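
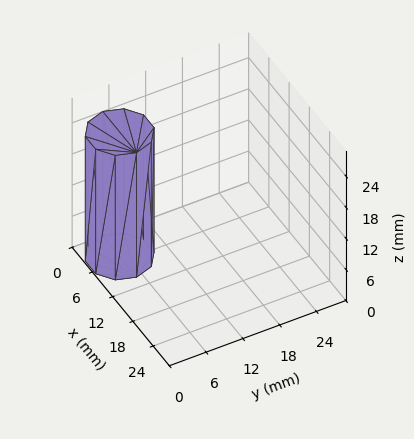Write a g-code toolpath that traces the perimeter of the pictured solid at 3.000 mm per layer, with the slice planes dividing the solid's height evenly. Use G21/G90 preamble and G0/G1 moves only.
Reading the render: the shape is a regular 10-sided prism (a cylinder approximated with 10 flat sides), circumscribed radius ≈ 5 mm, height ≈ 24 mm (dimensions read to the nearest mm from the axis ticks). For the g-code, the solid's height is divided into equal slices at the stated Δz and each level perimeter traced with G1 moves after a G0 lift.

; perimeter-only toolpath
G21 ; units = mm
G90 ; absolute positioning
G28 ; home
; layer 1
G0 Z3.000
G0 X10.000 Y5.000
G1 X9.045 Y7.939
G1 X6.545 Y9.755
G1 X3.455 Y9.755
G1 X0.955 Y7.939
G1 X0.000 Y5.000
G1 X0.955 Y2.061
G1 X3.455 Y0.245
G1 X6.545 Y0.245
G1 X9.045 Y2.061
G1 X10.000 Y5.000
; layer 2
G0 Z6.000
G0 X10.000 Y5.000
G1 X9.045 Y7.939
G1 X6.545 Y9.755
G1 X3.455 Y9.755
G1 X0.955 Y7.939
G1 X0.000 Y5.000
G1 X0.955 Y2.061
G1 X3.455 Y0.245
G1 X6.545 Y0.245
G1 X9.045 Y2.061
G1 X10.000 Y5.000
; layer 3
G0 Z9.000
G0 X10.000 Y5.000
G1 X9.045 Y7.939
G1 X6.545 Y9.755
G1 X3.455 Y9.755
G1 X0.955 Y7.939
G1 X0.000 Y5.000
G1 X0.955 Y2.061
G1 X3.455 Y0.245
G1 X6.545 Y0.245
G1 X9.045 Y2.061
G1 X10.000 Y5.000
; layer 4
G0 Z12.000
G0 X10.000 Y5.000
G1 X9.045 Y7.939
G1 X6.545 Y9.755
G1 X3.455 Y9.755
G1 X0.955 Y7.939
G1 X0.000 Y5.000
G1 X0.955 Y2.061
G1 X3.455 Y0.245
G1 X6.545 Y0.245
G1 X9.045 Y2.061
G1 X10.000 Y5.000
; layer 5
G0 Z15.000
G0 X10.000 Y5.000
G1 X9.045 Y7.939
G1 X6.545 Y9.755
G1 X3.455 Y9.755
G1 X0.955 Y7.939
G1 X0.000 Y5.000
G1 X0.955 Y2.061
G1 X3.455 Y0.245
G1 X6.545 Y0.245
G1 X9.045 Y2.061
G1 X10.000 Y5.000
; layer 6
G0 Z18.000
G0 X10.000 Y5.000
G1 X9.045 Y7.939
G1 X6.545 Y9.755
G1 X3.455 Y9.755
G1 X0.955 Y7.939
G1 X0.000 Y5.000
G1 X0.955 Y2.061
G1 X3.455 Y0.245
G1 X6.545 Y0.245
G1 X9.045 Y2.061
G1 X10.000 Y5.000
; layer 7
G0 Z21.000
G0 X10.000 Y5.000
G1 X9.045 Y7.939
G1 X6.545 Y9.755
G1 X3.455 Y9.755
G1 X0.955 Y7.939
G1 X0.000 Y5.000
G1 X0.955 Y2.061
G1 X3.455 Y0.245
G1 X6.545 Y0.245
G1 X9.045 Y2.061
G1 X10.000 Y5.000
; layer 8
G0 Z24.000
G0 X10.000 Y5.000
G1 X9.045 Y7.939
G1 X6.545 Y9.755
G1 X3.455 Y9.755
G1 X0.955 Y7.939
G1 X0.000 Y5.000
G1 X0.955 Y2.061
G1 X3.455 Y0.245
G1 X6.545 Y0.245
G1 X9.045 Y2.061
G1 X10.000 Y5.000
M2 ; end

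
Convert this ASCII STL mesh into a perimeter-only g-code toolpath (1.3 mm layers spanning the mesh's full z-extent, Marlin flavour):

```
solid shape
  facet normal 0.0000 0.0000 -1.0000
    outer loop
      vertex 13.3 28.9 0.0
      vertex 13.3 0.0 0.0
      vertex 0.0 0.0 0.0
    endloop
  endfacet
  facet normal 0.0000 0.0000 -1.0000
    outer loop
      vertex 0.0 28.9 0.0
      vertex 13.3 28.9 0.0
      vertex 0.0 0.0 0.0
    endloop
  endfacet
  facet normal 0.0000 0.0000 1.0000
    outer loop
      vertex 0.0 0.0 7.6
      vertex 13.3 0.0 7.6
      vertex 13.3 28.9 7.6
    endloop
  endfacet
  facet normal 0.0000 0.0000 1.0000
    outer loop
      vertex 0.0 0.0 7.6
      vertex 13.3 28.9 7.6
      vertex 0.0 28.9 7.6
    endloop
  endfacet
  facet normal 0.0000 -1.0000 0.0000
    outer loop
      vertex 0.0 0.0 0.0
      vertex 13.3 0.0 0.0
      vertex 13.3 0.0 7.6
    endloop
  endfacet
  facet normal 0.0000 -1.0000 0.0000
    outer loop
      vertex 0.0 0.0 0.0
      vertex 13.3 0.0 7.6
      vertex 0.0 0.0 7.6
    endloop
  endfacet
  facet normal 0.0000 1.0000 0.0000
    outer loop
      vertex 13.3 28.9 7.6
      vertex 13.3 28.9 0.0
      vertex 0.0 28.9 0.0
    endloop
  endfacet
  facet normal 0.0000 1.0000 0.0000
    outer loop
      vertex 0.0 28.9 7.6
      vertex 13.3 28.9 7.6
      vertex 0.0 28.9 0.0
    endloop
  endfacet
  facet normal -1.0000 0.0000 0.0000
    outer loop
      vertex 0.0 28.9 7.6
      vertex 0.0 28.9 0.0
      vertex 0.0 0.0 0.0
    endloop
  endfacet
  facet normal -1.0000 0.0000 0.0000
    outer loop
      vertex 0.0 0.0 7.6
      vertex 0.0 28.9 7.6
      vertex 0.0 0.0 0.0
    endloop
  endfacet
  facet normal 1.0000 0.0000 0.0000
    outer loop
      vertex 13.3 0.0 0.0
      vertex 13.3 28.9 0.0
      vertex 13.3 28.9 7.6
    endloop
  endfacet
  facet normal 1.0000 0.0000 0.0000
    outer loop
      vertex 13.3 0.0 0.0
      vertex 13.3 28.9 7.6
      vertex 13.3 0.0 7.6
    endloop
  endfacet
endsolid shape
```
; perimeter-only toolpath
G21 ; units = mm
G90 ; absolute positioning
G28 ; home
; layer 1
G0 Z1.3
G0 X0.0 Y0.0
G1 X13.3 Y0.0
G1 X13.3 Y28.9
G1 X0.0 Y28.9
G1 X0.0 Y0.0
; layer 2
G0 Z2.5
G0 X0.0 Y0.0
G1 X13.3 Y0.0
G1 X13.3 Y28.9
G1 X0.0 Y28.9
G1 X0.0 Y0.0
; layer 3
G0 Z3.8
G0 X0.0 Y0.0
G1 X13.3 Y0.0
G1 X13.3 Y28.9
G1 X0.0 Y28.9
G1 X0.0 Y0.0
; layer 4
G0 Z5.1
G0 X0.0 Y0.0
G1 X13.3 Y0.0
G1 X13.3 Y28.9
G1 X0.0 Y28.9
G1 X0.0 Y0.0
; layer 5
G0 Z6.3
G0 X0.0 Y0.0
G1 X13.3 Y0.0
G1 X13.3 Y28.9
G1 X0.0 Y28.9
G1 X0.0 Y0.0
; layer 6
G0 Z7.6
G0 X0.0 Y0.0
G1 X13.3 Y0.0
G1 X13.3 Y28.9
G1 X0.0 Y28.9
G1 X0.0 Y0.0
M2 ; end

The solid is a rectangular box, roughly 13.3 × 28.9 mm footprint and 7.6 mm tall. Slicing at Δz = 1.3 mm — 6 equal slices spanning the solid's height, so layer i sits at z = i·h/6 — gives 6 non-empty perimeters. Each is a 4-segment closed polygon; G0 lifts to the layer z and rapids to the start vertex, then G1 traces the edges.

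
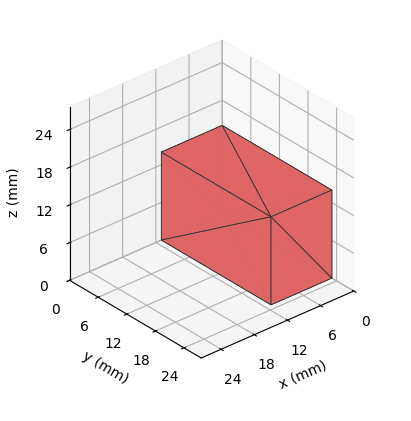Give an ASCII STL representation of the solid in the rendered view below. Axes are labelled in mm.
Reading the render: the shape is a rectangular box, roughly 11 × 23 mm footprint and 14 mm tall (dimensions read to the nearest mm from the axis ticks). For the STL, each face is triangulated and given an outward normal.

solid part
  facet normal 0.0000 0.0000 -1.0000
    outer loop
      vertex 11.00 23.00 0.00
      vertex 11.00 0.00 0.00
      vertex 0.00 0.00 0.00
    endloop
  endfacet
  facet normal 0.0000 0.0000 -1.0000
    outer loop
      vertex 0.00 23.00 0.00
      vertex 11.00 23.00 0.00
      vertex 0.00 0.00 0.00
    endloop
  endfacet
  facet normal 0.0000 0.0000 1.0000
    outer loop
      vertex 0.00 0.00 14.00
      vertex 11.00 0.00 14.00
      vertex 11.00 23.00 14.00
    endloop
  endfacet
  facet normal 0.0000 0.0000 1.0000
    outer loop
      vertex 0.00 0.00 14.00
      vertex 11.00 23.00 14.00
      vertex 0.00 23.00 14.00
    endloop
  endfacet
  facet normal 0.0000 -1.0000 0.0000
    outer loop
      vertex 0.00 0.00 0.00
      vertex 11.00 0.00 0.00
      vertex 11.00 0.00 14.00
    endloop
  endfacet
  facet normal 0.0000 -1.0000 0.0000
    outer loop
      vertex 0.00 0.00 0.00
      vertex 11.00 0.00 14.00
      vertex 0.00 0.00 14.00
    endloop
  endfacet
  facet normal 0.0000 1.0000 0.0000
    outer loop
      vertex 11.00 23.00 14.00
      vertex 11.00 23.00 0.00
      vertex 0.00 23.00 0.00
    endloop
  endfacet
  facet normal 0.0000 1.0000 0.0000
    outer loop
      vertex 0.00 23.00 14.00
      vertex 11.00 23.00 14.00
      vertex 0.00 23.00 0.00
    endloop
  endfacet
  facet normal -1.0000 0.0000 0.0000
    outer loop
      vertex 0.00 23.00 14.00
      vertex 0.00 23.00 0.00
      vertex 0.00 0.00 0.00
    endloop
  endfacet
  facet normal -1.0000 0.0000 0.0000
    outer loop
      vertex 0.00 0.00 14.00
      vertex 0.00 23.00 14.00
      vertex 0.00 0.00 0.00
    endloop
  endfacet
  facet normal 1.0000 0.0000 0.0000
    outer loop
      vertex 11.00 0.00 0.00
      vertex 11.00 23.00 0.00
      vertex 11.00 23.00 14.00
    endloop
  endfacet
  facet normal 1.0000 0.0000 0.0000
    outer loop
      vertex 11.00 0.00 0.00
      vertex 11.00 23.00 14.00
      vertex 11.00 0.00 14.00
    endloop
  endfacet
endsolid part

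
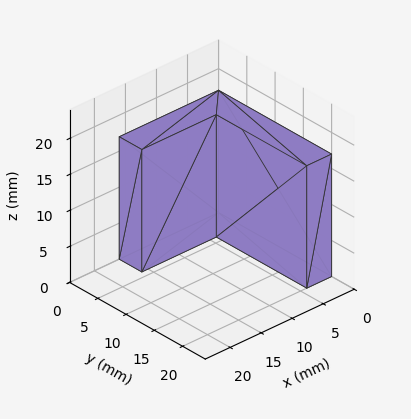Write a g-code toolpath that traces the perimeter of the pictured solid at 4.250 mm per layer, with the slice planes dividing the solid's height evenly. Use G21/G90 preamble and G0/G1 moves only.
Reading the render: the shape is an L-shaped prism: outer 16 × 20 mm, arm thicknesses ≈ 4 mm (horizontal) and 4 mm (vertical), extruded 17 mm in z (dimensions read to the nearest mm from the axis ticks). For the g-code, the solid's height is divided into equal slices at the stated Δz and each level perimeter traced with G1 moves after a G0 lift.

; perimeter-only toolpath
G21 ; units = mm
G90 ; absolute positioning
G28 ; home
; layer 1
G0 Z4.250
G0 X0.000 Y0.000
G1 X16.000 Y0.000
G1 X16.000 Y4.000
G1 X4.000 Y4.000
G1 X4.000 Y20.000
G1 X0.000 Y20.000
G1 X0.000 Y0.000
; layer 2
G0 Z8.500
G0 X0.000 Y0.000
G1 X16.000 Y0.000
G1 X16.000 Y4.000
G1 X4.000 Y4.000
G1 X4.000 Y20.000
G1 X0.000 Y20.000
G1 X0.000 Y0.000
; layer 3
G0 Z12.750
G0 X0.000 Y0.000
G1 X16.000 Y0.000
G1 X16.000 Y4.000
G1 X4.000 Y4.000
G1 X4.000 Y20.000
G1 X0.000 Y20.000
G1 X0.000 Y0.000
; layer 4
G0 Z17.000
G0 X0.000 Y0.000
G1 X16.000 Y0.000
G1 X16.000 Y4.000
G1 X4.000 Y4.000
G1 X4.000 Y20.000
G1 X0.000 Y20.000
G1 X0.000 Y0.000
M2 ; end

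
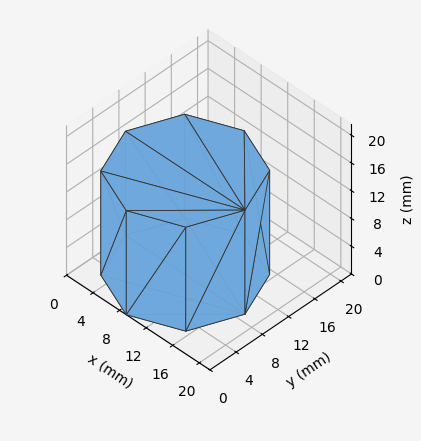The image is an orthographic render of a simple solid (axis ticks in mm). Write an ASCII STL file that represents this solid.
Reading the render: the shape is a regular 8-sided prism (a cylinder approximated with 8 flat sides), circumscribed radius ≈ 9 mm, height ≈ 15 mm (dimensions read to the nearest mm from the axis ticks). For the STL, each face is triangulated and given an outward normal.

solid part
  facet normal 0.0000 0.0000 -1.0000
    outer loop
      vertex 9.0 18.0 0.0
      vertex 15.4 15.4 0.0
      vertex 18.0 9.0 0.0
    endloop
  endfacet
  facet normal 0.0000 0.0000 -1.0000
    outer loop
      vertex 2.6 15.4 0.0
      vertex 9.0 18.0 0.0
      vertex 18.0 9.0 0.0
    endloop
  endfacet
  facet normal 0.0000 0.0000 -1.0000
    outer loop
      vertex 0.0 9.0 0.0
      vertex 2.6 15.4 0.0
      vertex 18.0 9.0 0.0
    endloop
  endfacet
  facet normal 0.0000 0.0000 -1.0000
    outer loop
      vertex 2.6 2.6 0.0
      vertex 0.0 9.0 0.0
      vertex 18.0 9.0 0.0
    endloop
  endfacet
  facet normal 0.0000 0.0000 -1.0000
    outer loop
      vertex 9.0 0.0 0.0
      vertex 2.6 2.6 0.0
      vertex 18.0 9.0 0.0
    endloop
  endfacet
  facet normal 0.0000 0.0000 -1.0000
    outer loop
      vertex 15.4 2.6 0.0
      vertex 9.0 0.0 0.0
      vertex 18.0 9.0 0.0
    endloop
  endfacet
  facet normal 0.0000 0.0000 1.0000
    outer loop
      vertex 18.0 9.0 15.0
      vertex 15.4 15.4 15.0
      vertex 9.0 18.0 15.0
    endloop
  endfacet
  facet normal 0.0000 0.0000 1.0000
    outer loop
      vertex 18.0 9.0 15.0
      vertex 9.0 18.0 15.0
      vertex 2.6 15.4 15.0
    endloop
  endfacet
  facet normal 0.0000 0.0000 1.0000
    outer loop
      vertex 18.0 9.0 15.0
      vertex 2.6 15.4 15.0
      vertex 0.0 9.0 15.0
    endloop
  endfacet
  facet normal 0.0000 0.0000 1.0000
    outer loop
      vertex 18.0 9.0 15.0
      vertex 0.0 9.0 15.0
      vertex 2.6 2.6 15.0
    endloop
  endfacet
  facet normal 0.0000 0.0000 1.0000
    outer loop
      vertex 18.0 9.0 15.0
      vertex 2.6 2.6 15.0
      vertex 9.0 0.0 15.0
    endloop
  endfacet
  facet normal 0.0000 0.0000 1.0000
    outer loop
      vertex 18.0 9.0 15.0
      vertex 9.0 0.0 15.0
      vertex 15.4 2.6 15.0
    endloop
  endfacet
  facet normal 0.9265 0.3764 0.0000
    outer loop
      vertex 18.0 9.0 0.0
      vertex 15.4 15.4 0.0
      vertex 15.4 15.4 15.0
    endloop
  endfacet
  facet normal 0.9265 0.3764 0.0000
    outer loop
      vertex 18.0 9.0 0.0
      vertex 15.4 15.4 15.0
      vertex 18.0 9.0 15.0
    endloop
  endfacet
  facet normal 0.3764 0.9265 0.0000
    outer loop
      vertex 15.4 15.4 0.0
      vertex 9.0 18.0 0.0
      vertex 9.0 18.0 15.0
    endloop
  endfacet
  facet normal 0.3764 0.9265 0.0000
    outer loop
      vertex 15.4 15.4 0.0
      vertex 9.0 18.0 15.0
      vertex 15.4 15.4 15.0
    endloop
  endfacet
  facet normal -0.3764 0.9265 0.0000
    outer loop
      vertex 9.0 18.0 0.0
      vertex 2.6 15.4 0.0
      vertex 2.6 15.4 15.0
    endloop
  endfacet
  facet normal -0.3764 0.9265 0.0000
    outer loop
      vertex 9.0 18.0 0.0
      vertex 2.6 15.4 15.0
      vertex 9.0 18.0 15.0
    endloop
  endfacet
  facet normal -0.9265 0.3764 0.0000
    outer loop
      vertex 2.6 15.4 0.0
      vertex 0.0 9.0 0.0
      vertex 0.0 9.0 15.0
    endloop
  endfacet
  facet normal -0.9265 0.3764 0.0000
    outer loop
      vertex 2.6 15.4 0.0
      vertex 0.0 9.0 15.0
      vertex 2.6 15.4 15.0
    endloop
  endfacet
  facet normal -0.9265 -0.3764 0.0000
    outer loop
      vertex 0.0 9.0 0.0
      vertex 2.6 2.6 0.0
      vertex 2.6 2.6 15.0
    endloop
  endfacet
  facet normal -0.9265 -0.3764 0.0000
    outer loop
      vertex 0.0 9.0 0.0
      vertex 2.6 2.6 15.0
      vertex 0.0 9.0 15.0
    endloop
  endfacet
  facet normal -0.3764 -0.9265 0.0000
    outer loop
      vertex 2.6 2.6 0.0
      vertex 9.0 0.0 0.0
      vertex 9.0 0.0 15.0
    endloop
  endfacet
  facet normal -0.3764 -0.9265 0.0000
    outer loop
      vertex 2.6 2.6 0.0
      vertex 9.0 0.0 15.0
      vertex 2.6 2.6 15.0
    endloop
  endfacet
  facet normal 0.3764 -0.9265 0.0000
    outer loop
      vertex 9.0 0.0 0.0
      vertex 15.4 2.6 0.0
      vertex 15.4 2.6 15.0
    endloop
  endfacet
  facet normal 0.3764 -0.9265 0.0000
    outer loop
      vertex 9.0 0.0 0.0
      vertex 15.4 2.6 15.0
      vertex 9.0 0.0 15.0
    endloop
  endfacet
  facet normal 0.9265 -0.3764 0.0000
    outer loop
      vertex 15.4 2.6 0.0
      vertex 18.0 9.0 0.0
      vertex 18.0 9.0 15.0
    endloop
  endfacet
  facet normal 0.9265 -0.3764 0.0000
    outer loop
      vertex 15.4 2.6 0.0
      vertex 18.0 9.0 15.0
      vertex 15.4 2.6 15.0
    endloop
  endfacet
endsolid part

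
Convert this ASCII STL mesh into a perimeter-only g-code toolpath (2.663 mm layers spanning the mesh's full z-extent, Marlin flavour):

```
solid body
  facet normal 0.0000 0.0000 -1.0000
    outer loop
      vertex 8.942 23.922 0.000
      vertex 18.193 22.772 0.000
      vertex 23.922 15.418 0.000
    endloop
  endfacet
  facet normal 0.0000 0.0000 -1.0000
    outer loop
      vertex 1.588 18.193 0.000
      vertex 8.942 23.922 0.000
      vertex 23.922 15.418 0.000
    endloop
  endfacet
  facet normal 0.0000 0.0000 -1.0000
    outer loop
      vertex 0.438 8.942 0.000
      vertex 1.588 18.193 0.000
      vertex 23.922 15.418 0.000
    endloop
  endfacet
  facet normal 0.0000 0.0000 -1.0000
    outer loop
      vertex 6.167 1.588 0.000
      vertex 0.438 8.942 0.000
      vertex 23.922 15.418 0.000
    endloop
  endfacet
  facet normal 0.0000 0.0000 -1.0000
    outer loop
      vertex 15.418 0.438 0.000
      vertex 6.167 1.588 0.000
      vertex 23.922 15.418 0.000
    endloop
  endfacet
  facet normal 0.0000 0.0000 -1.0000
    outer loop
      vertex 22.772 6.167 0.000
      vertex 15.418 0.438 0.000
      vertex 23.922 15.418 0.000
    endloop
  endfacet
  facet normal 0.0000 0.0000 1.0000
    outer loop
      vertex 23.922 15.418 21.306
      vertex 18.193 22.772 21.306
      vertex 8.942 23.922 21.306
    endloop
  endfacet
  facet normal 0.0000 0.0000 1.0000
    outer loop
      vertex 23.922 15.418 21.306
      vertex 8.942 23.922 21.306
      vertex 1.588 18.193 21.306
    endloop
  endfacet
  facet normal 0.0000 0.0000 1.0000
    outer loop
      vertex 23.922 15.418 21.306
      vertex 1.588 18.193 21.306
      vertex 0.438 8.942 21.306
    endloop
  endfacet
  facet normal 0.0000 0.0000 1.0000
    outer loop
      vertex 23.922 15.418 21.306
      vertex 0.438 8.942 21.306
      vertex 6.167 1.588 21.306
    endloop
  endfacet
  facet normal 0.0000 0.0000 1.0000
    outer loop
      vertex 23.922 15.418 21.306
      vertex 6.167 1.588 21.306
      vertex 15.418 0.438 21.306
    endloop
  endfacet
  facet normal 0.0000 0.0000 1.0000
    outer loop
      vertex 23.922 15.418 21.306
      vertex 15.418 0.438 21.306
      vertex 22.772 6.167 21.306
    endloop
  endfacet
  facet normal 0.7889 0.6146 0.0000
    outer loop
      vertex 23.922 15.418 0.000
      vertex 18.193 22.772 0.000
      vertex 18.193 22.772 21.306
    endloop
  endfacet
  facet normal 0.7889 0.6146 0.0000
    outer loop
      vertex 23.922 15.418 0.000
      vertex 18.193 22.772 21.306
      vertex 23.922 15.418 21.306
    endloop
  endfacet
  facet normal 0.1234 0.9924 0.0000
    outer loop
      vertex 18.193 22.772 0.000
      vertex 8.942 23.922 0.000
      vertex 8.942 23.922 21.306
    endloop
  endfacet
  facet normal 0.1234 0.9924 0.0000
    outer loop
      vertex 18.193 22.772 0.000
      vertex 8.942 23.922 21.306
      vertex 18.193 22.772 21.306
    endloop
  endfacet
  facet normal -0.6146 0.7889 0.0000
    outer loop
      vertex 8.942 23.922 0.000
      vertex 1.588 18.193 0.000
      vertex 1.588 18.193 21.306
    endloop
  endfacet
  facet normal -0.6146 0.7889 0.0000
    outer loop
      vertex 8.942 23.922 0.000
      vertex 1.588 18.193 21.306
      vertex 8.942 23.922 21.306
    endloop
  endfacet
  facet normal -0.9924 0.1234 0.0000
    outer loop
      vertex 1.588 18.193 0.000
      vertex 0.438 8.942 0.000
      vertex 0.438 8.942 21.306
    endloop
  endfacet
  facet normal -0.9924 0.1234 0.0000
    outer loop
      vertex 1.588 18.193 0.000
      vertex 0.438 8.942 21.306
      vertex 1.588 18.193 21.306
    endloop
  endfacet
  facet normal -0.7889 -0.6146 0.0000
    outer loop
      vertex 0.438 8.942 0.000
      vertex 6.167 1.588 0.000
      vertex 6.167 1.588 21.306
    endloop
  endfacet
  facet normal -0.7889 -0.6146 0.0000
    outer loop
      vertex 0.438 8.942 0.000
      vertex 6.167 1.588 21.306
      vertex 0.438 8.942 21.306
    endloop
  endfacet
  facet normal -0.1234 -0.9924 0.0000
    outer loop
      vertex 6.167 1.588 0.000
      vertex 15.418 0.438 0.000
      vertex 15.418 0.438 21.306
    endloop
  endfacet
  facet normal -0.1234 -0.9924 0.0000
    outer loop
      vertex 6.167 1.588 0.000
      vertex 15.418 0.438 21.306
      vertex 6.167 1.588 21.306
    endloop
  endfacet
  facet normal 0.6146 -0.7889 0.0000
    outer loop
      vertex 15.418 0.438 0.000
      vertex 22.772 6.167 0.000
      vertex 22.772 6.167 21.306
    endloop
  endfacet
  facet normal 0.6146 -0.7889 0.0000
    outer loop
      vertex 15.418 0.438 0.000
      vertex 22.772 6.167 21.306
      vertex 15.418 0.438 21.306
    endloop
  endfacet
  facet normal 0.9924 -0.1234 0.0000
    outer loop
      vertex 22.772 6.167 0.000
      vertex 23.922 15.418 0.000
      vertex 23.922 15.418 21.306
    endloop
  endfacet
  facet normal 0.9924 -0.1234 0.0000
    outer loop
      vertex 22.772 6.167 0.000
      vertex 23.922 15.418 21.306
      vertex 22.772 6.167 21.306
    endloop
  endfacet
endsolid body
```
; perimeter-only toolpath
G21 ; units = mm
G90 ; absolute positioning
G28 ; home
; layer 1
G0 Z2.663
G0 X23.922 Y15.418
G1 X18.193 Y22.772
G1 X8.942 Y23.922
G1 X1.588 Y18.193
G1 X0.438 Y8.942
G1 X6.167 Y1.588
G1 X15.418 Y0.438
G1 X22.772 Y6.167
G1 X23.922 Y15.418
; layer 2
G0 Z5.327
G0 X23.922 Y15.418
G1 X18.193 Y22.772
G1 X8.942 Y23.922
G1 X1.588 Y18.193
G1 X0.438 Y8.942
G1 X6.167 Y1.588
G1 X15.418 Y0.438
G1 X22.772 Y6.167
G1 X23.922 Y15.418
; layer 3
G0 Z7.990
G0 X23.922 Y15.418
G1 X18.193 Y22.772
G1 X8.942 Y23.922
G1 X1.588 Y18.193
G1 X0.438 Y8.942
G1 X6.167 Y1.588
G1 X15.418 Y0.438
G1 X22.772 Y6.167
G1 X23.922 Y15.418
; layer 4
G0 Z10.653
G0 X23.922 Y15.418
G1 X18.193 Y22.772
G1 X8.942 Y23.922
G1 X1.588 Y18.193
G1 X0.438 Y8.942
G1 X6.167 Y1.588
G1 X15.418 Y0.438
G1 X22.772 Y6.167
G1 X23.922 Y15.418
; layer 5
G0 Z13.316
G0 X23.922 Y15.418
G1 X18.193 Y22.772
G1 X8.942 Y23.922
G1 X1.588 Y18.193
G1 X0.438 Y8.942
G1 X6.167 Y1.588
G1 X15.418 Y0.438
G1 X22.772 Y6.167
G1 X23.922 Y15.418
; layer 6
G0 Z15.980
G0 X23.922 Y15.418
G1 X18.193 Y22.772
G1 X8.942 Y23.922
G1 X1.588 Y18.193
G1 X0.438 Y8.942
G1 X6.167 Y1.588
G1 X15.418 Y0.438
G1 X22.772 Y6.167
G1 X23.922 Y15.418
; layer 7
G0 Z18.643
G0 X23.922 Y15.418
G1 X18.193 Y22.772
G1 X8.942 Y23.922
G1 X1.588 Y18.193
G1 X0.438 Y8.942
G1 X6.167 Y1.588
G1 X15.418 Y0.438
G1 X22.772 Y6.167
G1 X23.922 Y15.418
; layer 8
G0 Z21.306
G0 X23.922 Y15.418
G1 X18.193 Y22.772
G1 X8.942 Y23.922
G1 X1.588 Y18.193
G1 X0.438 Y8.942
G1 X6.167 Y1.588
G1 X15.418 Y0.438
G1 X22.772 Y6.167
G1 X23.922 Y15.418
M2 ; end

The solid is a regular 8-sided prism (a cylinder approximated with 8 flat sides), circumscribed radius ≈ 12.2 mm, height ≈ 21.3 mm. Slicing at Δz = 2.663 mm — 8 equal slices spanning the solid's height, so layer i sits at z = i·h/8 — gives 8 non-empty perimeters. Each is a 8-segment closed polygon; G0 lifts to the layer z and rapids to the start vertex, then G1 traces the edges.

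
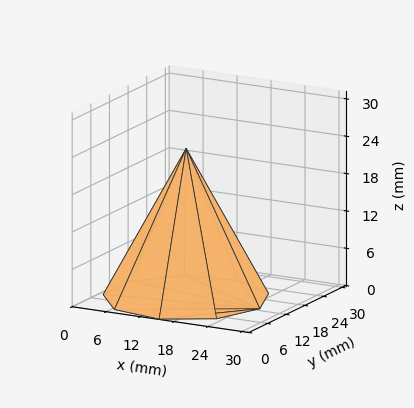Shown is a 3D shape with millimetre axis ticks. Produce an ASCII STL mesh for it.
Reading the render: the shape is a regular 9-sided pyramid, base circumscribed radius ≈ 13 mm, apex at z ≈ 24 mm (dimensions read to the nearest mm from the axis ticks). For the STL, each face is triangulated and given an outward normal.

solid part
  facet normal 0.0000 0.0000 -1.0000
    outer loop
      vertex 15.257 25.803 0.000
      vertex 22.959 21.356 0.000
      vertex 26.000 13.000 0.000
    endloop
  endfacet
  facet normal 0.0000 0.0000 -1.0000
    outer loop
      vertex 6.500 24.258 0.000
      vertex 15.257 25.803 0.000
      vertex 26.000 13.000 0.000
    endloop
  endfacet
  facet normal 0.0000 0.0000 -1.0000
    outer loop
      vertex 0.784 17.446 0.000
      vertex 6.500 24.258 0.000
      vertex 26.000 13.000 0.000
    endloop
  endfacet
  facet normal 0.0000 0.0000 -1.0000
    outer loop
      vertex 0.784 8.554 0.000
      vertex 0.784 17.446 0.000
      vertex 26.000 13.000 0.000
    endloop
  endfacet
  facet normal 0.0000 0.0000 -1.0000
    outer loop
      vertex 6.500 1.742 0.000
      vertex 0.784 8.554 0.000
      vertex 26.000 13.000 0.000
    endloop
  endfacet
  facet normal 0.0000 0.0000 -1.0000
    outer loop
      vertex 15.257 0.197 0.000
      vertex 6.500 1.742 0.000
      vertex 26.000 13.000 0.000
    endloop
  endfacet
  facet normal 0.0000 0.0000 -1.0000
    outer loop
      vertex 22.959 4.644 0.000
      vertex 15.257 0.197 0.000
      vertex 26.000 13.000 0.000
    endloop
  endfacet
  facet normal 0.8375 0.3048 0.4536
    outer loop
      vertex 26.000 13.000 0.000
      vertex 22.959 21.356 0.000
      vertex 13.000 13.000 24.000
    endloop
  endfacet
  facet normal 0.4456 0.7718 0.4536
    outer loop
      vertex 22.959 21.356 0.000
      vertex 15.257 25.803 0.000
      vertex 13.000 13.000 24.000
    endloop
  endfacet
  facet normal -0.1548 0.8776 0.4536
    outer loop
      vertex 15.257 25.803 0.000
      vertex 6.500 24.258 0.000
      vertex 13.000 13.000 24.000
    endloop
  endfacet
  facet normal -0.6827 0.5729 0.4536
    outer loop
      vertex 6.500 24.258 0.000
      vertex 0.784 17.446 0.000
      vertex 13.000 13.000 24.000
    endloop
  endfacet
  facet normal -0.8912 0.0000 0.4536
    outer loop
      vertex 0.784 17.446 0.000
      vertex 0.784 8.554 0.000
      vertex 13.000 13.000 24.000
    endloop
  endfacet
  facet normal -0.6827 -0.5729 0.4536
    outer loop
      vertex 0.784 8.554 0.000
      vertex 6.500 1.742 0.000
      vertex 13.000 13.000 24.000
    endloop
  endfacet
  facet normal -0.1548 -0.8776 0.4536
    outer loop
      vertex 6.500 1.742 0.000
      vertex 15.257 0.197 0.000
      vertex 13.000 13.000 24.000
    endloop
  endfacet
  facet normal 0.4456 -0.7718 0.4536
    outer loop
      vertex 15.257 0.197 0.000
      vertex 22.959 4.644 0.000
      vertex 13.000 13.000 24.000
    endloop
  endfacet
  facet normal 0.8375 -0.3048 0.4536
    outer loop
      vertex 22.959 4.644 0.000
      vertex 26.000 13.000 0.000
      vertex 13.000 13.000 24.000
    endloop
  endfacet
endsolid part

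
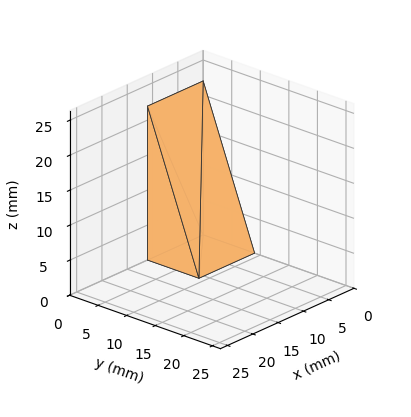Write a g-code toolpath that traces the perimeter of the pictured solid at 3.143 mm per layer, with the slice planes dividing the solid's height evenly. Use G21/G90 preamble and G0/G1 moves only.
Reading the render: the shape is a wedge (ramp): 11 × 9 mm base, rising to 22 mm along the y=0 edge and sloping linearly to z=0 at y=9 (dimensions read to the nearest mm from the axis ticks). For the g-code, the solid's height is divided into equal slices at the stated Δz and each level perimeter traced with G1 moves after a G0 lift.

; perimeter-only toolpath
G21 ; units = mm
G90 ; absolute positioning
G28 ; home
; layer 1
G0 Z3.143
G0 X0.000 Y0.000
G1 X11.000 Y0.000
G1 X11.000 Y7.714
G1 X0.000 Y7.714
G1 X0.000 Y0.000
; layer 2
G0 Z6.286
G0 X0.000 Y0.000
G1 X11.000 Y0.000
G1 X11.000 Y6.429
G1 X0.000 Y6.429
G1 X0.000 Y0.000
; layer 3
G0 Z9.429
G0 X0.000 Y0.000
G1 X11.000 Y0.000
G1 X11.000 Y5.143
G1 X0.000 Y5.143
G1 X0.000 Y0.000
; layer 4
G0 Z12.571
G0 X0.000 Y0.000
G1 X11.000 Y0.000
G1 X11.000 Y3.857
G1 X0.000 Y3.857
G1 X0.000 Y0.000
; layer 5
G0 Z15.714
G0 X0.000 Y0.000
G1 X11.000 Y0.000
G1 X11.000 Y2.571
G1 X0.000 Y2.571
G1 X0.000 Y0.000
; layer 6
G0 Z18.857
G0 X0.000 Y0.000
G1 X11.000 Y0.000
G1 X11.000 Y1.286
G1 X0.000 Y1.286
G1 X0.000 Y0.000
M2 ; end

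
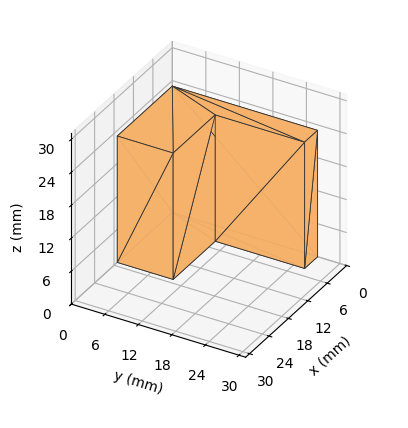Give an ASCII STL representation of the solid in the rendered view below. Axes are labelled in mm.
Reading the render: the shape is an L-shaped prism: outer 17 × 26 mm, arm thicknesses ≈ 10 mm (horizontal) and 4 mm (vertical), extruded 23 mm in z (dimensions read to the nearest mm from the axis ticks). For the STL, each face is triangulated and given an outward normal.

solid part
  facet normal 0.0000 0.0000 -1.0000
    outer loop
      vertex 17.0 10.0 0.0
      vertex 17.0 0.0 0.0
      vertex 0.0 0.0 0.0
    endloop
  endfacet
  facet normal 0.0000 0.0000 -1.0000
    outer loop
      vertex 4.0 10.0 0.0
      vertex 17.0 10.0 0.0
      vertex 0.0 0.0 0.0
    endloop
  endfacet
  facet normal 0.0000 0.0000 -1.0000
    outer loop
      vertex 4.0 26.0 0.0
      vertex 4.0 10.0 0.0
      vertex 0.0 0.0 0.0
    endloop
  endfacet
  facet normal 0.0000 0.0000 -1.0000
    outer loop
      vertex 0.0 26.0 0.0
      vertex 4.0 26.0 0.0
      vertex 0.0 0.0 0.0
    endloop
  endfacet
  facet normal 0.0000 0.0000 1.0000
    outer loop
      vertex 0.0 0.0 23.0
      vertex 17.0 0.0 23.0
      vertex 17.0 10.0 23.0
    endloop
  endfacet
  facet normal 0.0000 0.0000 1.0000
    outer loop
      vertex 0.0 0.0 23.0
      vertex 17.0 10.0 23.0
      vertex 4.0 10.0 23.0
    endloop
  endfacet
  facet normal 0.0000 0.0000 1.0000
    outer loop
      vertex 0.0 0.0 23.0
      vertex 4.0 10.0 23.0
      vertex 4.0 26.0 23.0
    endloop
  endfacet
  facet normal 0.0000 0.0000 1.0000
    outer loop
      vertex 0.0 0.0 23.0
      vertex 4.0 26.0 23.0
      vertex 0.0 26.0 23.0
    endloop
  endfacet
  facet normal 0.0000 -1.0000 0.0000
    outer loop
      vertex 0.0 0.0 0.0
      vertex 17.0 0.0 0.0
      vertex 17.0 0.0 23.0
    endloop
  endfacet
  facet normal 0.0000 -1.0000 0.0000
    outer loop
      vertex 0.0 0.0 0.0
      vertex 17.0 0.0 23.0
      vertex 0.0 0.0 23.0
    endloop
  endfacet
  facet normal 1.0000 0.0000 0.0000
    outer loop
      vertex 17.0 0.0 0.0
      vertex 17.0 10.0 0.0
      vertex 17.0 10.0 23.0
    endloop
  endfacet
  facet normal 1.0000 0.0000 0.0000
    outer loop
      vertex 17.0 0.0 0.0
      vertex 17.0 10.0 23.0
      vertex 17.0 0.0 23.0
    endloop
  endfacet
  facet normal 0.0000 1.0000 0.0000
    outer loop
      vertex 17.0 10.0 0.0
      vertex 4.0 10.0 0.0
      vertex 4.0 10.0 23.0
    endloop
  endfacet
  facet normal 0.0000 1.0000 0.0000
    outer loop
      vertex 17.0 10.0 0.0
      vertex 4.0 10.0 23.0
      vertex 17.0 10.0 23.0
    endloop
  endfacet
  facet normal 1.0000 0.0000 0.0000
    outer loop
      vertex 4.0 10.0 0.0
      vertex 4.0 26.0 0.0
      vertex 4.0 26.0 23.0
    endloop
  endfacet
  facet normal 1.0000 0.0000 0.0000
    outer loop
      vertex 4.0 10.0 0.0
      vertex 4.0 26.0 23.0
      vertex 4.0 10.0 23.0
    endloop
  endfacet
  facet normal 0.0000 1.0000 0.0000
    outer loop
      vertex 4.0 26.0 0.0
      vertex 0.0 26.0 0.0
      vertex 0.0 26.0 23.0
    endloop
  endfacet
  facet normal 0.0000 1.0000 0.0000
    outer loop
      vertex 4.0 26.0 0.0
      vertex 0.0 26.0 23.0
      vertex 4.0 26.0 23.0
    endloop
  endfacet
  facet normal -1.0000 0.0000 0.0000
    outer loop
      vertex 0.0 26.0 0.0
      vertex 0.0 0.0 0.0
      vertex 0.0 0.0 23.0
    endloop
  endfacet
  facet normal -1.0000 0.0000 0.0000
    outer loop
      vertex 0.0 26.0 0.0
      vertex 0.0 0.0 23.0
      vertex 0.0 26.0 23.0
    endloop
  endfacet
endsolid part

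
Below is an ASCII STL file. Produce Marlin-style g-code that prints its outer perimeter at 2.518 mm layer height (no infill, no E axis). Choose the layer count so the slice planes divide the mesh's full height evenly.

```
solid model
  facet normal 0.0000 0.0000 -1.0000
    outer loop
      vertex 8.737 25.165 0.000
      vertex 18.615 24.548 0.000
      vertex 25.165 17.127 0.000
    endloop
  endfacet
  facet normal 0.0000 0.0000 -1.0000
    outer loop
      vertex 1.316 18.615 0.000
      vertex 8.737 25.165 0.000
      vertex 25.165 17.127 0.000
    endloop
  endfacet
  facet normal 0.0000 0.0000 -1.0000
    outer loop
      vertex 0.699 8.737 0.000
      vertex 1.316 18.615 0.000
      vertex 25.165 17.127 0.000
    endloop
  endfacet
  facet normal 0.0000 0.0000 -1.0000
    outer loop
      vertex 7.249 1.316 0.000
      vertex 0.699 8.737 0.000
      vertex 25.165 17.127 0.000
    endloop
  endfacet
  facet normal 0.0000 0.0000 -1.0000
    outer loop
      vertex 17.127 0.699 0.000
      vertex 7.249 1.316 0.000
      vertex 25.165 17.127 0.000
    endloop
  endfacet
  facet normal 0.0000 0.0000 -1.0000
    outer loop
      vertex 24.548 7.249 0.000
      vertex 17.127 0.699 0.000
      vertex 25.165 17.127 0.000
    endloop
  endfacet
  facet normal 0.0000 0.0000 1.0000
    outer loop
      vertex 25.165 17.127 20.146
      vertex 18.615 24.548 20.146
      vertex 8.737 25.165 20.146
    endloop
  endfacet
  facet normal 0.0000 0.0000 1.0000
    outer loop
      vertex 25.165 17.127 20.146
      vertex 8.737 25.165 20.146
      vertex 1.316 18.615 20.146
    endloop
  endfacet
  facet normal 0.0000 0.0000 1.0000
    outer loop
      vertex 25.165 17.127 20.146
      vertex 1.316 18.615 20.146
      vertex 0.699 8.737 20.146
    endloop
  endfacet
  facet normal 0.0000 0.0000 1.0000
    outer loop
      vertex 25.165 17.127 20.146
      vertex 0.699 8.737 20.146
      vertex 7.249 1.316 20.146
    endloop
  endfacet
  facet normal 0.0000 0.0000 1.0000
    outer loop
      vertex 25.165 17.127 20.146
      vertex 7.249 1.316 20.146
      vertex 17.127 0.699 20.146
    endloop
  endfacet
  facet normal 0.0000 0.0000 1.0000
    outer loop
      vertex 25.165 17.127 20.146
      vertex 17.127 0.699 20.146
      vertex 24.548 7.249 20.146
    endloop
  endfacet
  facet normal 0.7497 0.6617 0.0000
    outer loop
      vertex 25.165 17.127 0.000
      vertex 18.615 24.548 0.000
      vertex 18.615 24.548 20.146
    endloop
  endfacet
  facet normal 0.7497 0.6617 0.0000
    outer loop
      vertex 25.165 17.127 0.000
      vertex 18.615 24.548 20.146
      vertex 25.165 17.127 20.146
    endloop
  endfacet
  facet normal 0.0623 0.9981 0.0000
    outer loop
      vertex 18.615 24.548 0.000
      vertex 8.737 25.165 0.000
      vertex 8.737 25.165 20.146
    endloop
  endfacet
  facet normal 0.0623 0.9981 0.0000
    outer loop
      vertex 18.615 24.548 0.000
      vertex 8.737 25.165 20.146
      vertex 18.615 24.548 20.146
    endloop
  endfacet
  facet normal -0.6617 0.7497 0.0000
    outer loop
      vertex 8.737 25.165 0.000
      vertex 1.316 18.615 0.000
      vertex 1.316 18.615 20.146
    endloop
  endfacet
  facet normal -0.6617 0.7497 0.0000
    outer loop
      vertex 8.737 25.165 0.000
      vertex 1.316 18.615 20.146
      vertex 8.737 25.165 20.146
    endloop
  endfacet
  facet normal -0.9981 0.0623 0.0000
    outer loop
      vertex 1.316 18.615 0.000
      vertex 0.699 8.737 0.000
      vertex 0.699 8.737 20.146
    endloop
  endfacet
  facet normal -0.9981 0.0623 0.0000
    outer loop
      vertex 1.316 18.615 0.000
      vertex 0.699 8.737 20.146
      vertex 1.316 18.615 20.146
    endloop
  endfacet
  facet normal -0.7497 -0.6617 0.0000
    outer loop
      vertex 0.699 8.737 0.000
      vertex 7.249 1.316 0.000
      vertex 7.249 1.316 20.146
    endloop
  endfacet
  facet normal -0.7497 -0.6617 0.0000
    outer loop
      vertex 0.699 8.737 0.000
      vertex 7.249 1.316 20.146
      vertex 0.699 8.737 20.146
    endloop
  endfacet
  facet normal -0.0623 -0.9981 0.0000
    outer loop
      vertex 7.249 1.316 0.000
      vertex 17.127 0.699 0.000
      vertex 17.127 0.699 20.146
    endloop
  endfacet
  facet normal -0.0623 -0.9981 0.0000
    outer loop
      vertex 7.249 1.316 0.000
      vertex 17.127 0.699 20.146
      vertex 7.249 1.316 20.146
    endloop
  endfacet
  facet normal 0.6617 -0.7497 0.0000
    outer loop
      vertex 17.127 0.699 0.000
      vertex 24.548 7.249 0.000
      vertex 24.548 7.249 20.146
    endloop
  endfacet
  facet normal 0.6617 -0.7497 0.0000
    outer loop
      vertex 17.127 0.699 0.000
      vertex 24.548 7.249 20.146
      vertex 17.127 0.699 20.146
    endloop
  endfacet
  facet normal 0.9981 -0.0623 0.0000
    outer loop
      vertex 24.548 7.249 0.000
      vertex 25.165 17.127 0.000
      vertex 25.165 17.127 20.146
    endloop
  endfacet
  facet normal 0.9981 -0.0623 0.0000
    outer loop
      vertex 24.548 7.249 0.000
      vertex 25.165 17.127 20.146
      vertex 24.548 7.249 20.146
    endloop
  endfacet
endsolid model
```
; perimeter-only toolpath
G21 ; units = mm
G90 ; absolute positioning
G28 ; home
; layer 1
G0 Z2.518
G0 X25.165 Y17.127
G1 X18.615 Y24.548
G1 X8.737 Y25.165
G1 X1.316 Y18.615
G1 X0.699 Y8.737
G1 X7.249 Y1.316
G1 X17.127 Y0.699
G1 X24.548 Y7.249
G1 X25.165 Y17.127
; layer 2
G0 Z5.037
G0 X25.165 Y17.127
G1 X18.615 Y24.548
G1 X8.737 Y25.165
G1 X1.316 Y18.615
G1 X0.699 Y8.737
G1 X7.249 Y1.316
G1 X17.127 Y0.699
G1 X24.548 Y7.249
G1 X25.165 Y17.127
; layer 3
G0 Z7.555
G0 X25.165 Y17.127
G1 X18.615 Y24.548
G1 X8.737 Y25.165
G1 X1.316 Y18.615
G1 X0.699 Y8.737
G1 X7.249 Y1.316
G1 X17.127 Y0.699
G1 X24.548 Y7.249
G1 X25.165 Y17.127
; layer 4
G0 Z10.073
G0 X25.165 Y17.127
G1 X18.615 Y24.548
G1 X8.737 Y25.165
G1 X1.316 Y18.615
G1 X0.699 Y8.737
G1 X7.249 Y1.316
G1 X17.127 Y0.699
G1 X24.548 Y7.249
G1 X25.165 Y17.127
; layer 5
G0 Z12.591
G0 X25.165 Y17.127
G1 X18.615 Y24.548
G1 X8.737 Y25.165
G1 X1.316 Y18.615
G1 X0.699 Y8.737
G1 X7.249 Y1.316
G1 X17.127 Y0.699
G1 X24.548 Y7.249
G1 X25.165 Y17.127
; layer 6
G0 Z15.110
G0 X25.165 Y17.127
G1 X18.615 Y24.548
G1 X8.737 Y25.165
G1 X1.316 Y18.615
G1 X0.699 Y8.737
G1 X7.249 Y1.316
G1 X17.127 Y0.699
G1 X24.548 Y7.249
G1 X25.165 Y17.127
; layer 7
G0 Z17.628
G0 X25.165 Y17.127
G1 X18.615 Y24.548
G1 X8.737 Y25.165
G1 X1.316 Y18.615
G1 X0.699 Y8.737
G1 X7.249 Y1.316
G1 X17.127 Y0.699
G1 X24.548 Y7.249
G1 X25.165 Y17.127
; layer 8
G0 Z20.146
G0 X25.165 Y17.127
G1 X18.615 Y24.548
G1 X8.737 Y25.165
G1 X1.316 Y18.615
G1 X0.699 Y8.737
G1 X7.249 Y1.316
G1 X17.127 Y0.699
G1 X24.548 Y7.249
G1 X25.165 Y17.127
M2 ; end

The solid is a regular 8-sided prism (a cylinder approximated with 8 flat sides), circumscribed radius ≈ 12.9 mm, height ≈ 20.1 mm. Slicing at Δz = 2.518 mm — 8 equal slices spanning the solid's height, so layer i sits at z = i·h/8 — gives 8 non-empty perimeters. Each is a 8-segment closed polygon; G0 lifts to the layer z and rapids to the start vertex, then G1 traces the edges.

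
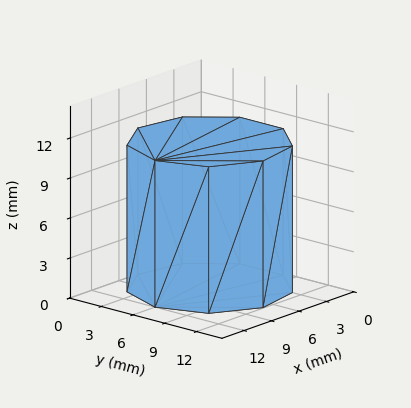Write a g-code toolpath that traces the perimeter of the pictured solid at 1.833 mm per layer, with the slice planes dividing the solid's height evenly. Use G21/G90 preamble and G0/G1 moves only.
Reading the render: the shape is a regular 9-sided prism (a cylinder approximated with 9 flat sides), circumscribed radius ≈ 6 mm, height ≈ 11 mm (dimensions read to the nearest mm from the axis ticks). For the g-code, the solid's height is divided into equal slices at the stated Δz and each level perimeter traced with G1 moves after a G0 lift.

; perimeter-only toolpath
G21 ; units = mm
G90 ; absolute positioning
G28 ; home
; layer 1
G0 Z1.833
G0 X12.000 Y6.000
G1 X10.596 Y9.857
G1 X7.042 Y11.909
G1 X3.000 Y11.196
G1 X0.362 Y8.052
G1 X0.362 Y3.948
G1 X3.000 Y0.804
G1 X7.042 Y0.091
G1 X10.596 Y2.143
G1 X12.000 Y6.000
; layer 2
G0 Z3.667
G0 X12.000 Y6.000
G1 X10.596 Y9.857
G1 X7.042 Y11.909
G1 X3.000 Y11.196
G1 X0.362 Y8.052
G1 X0.362 Y3.948
G1 X3.000 Y0.804
G1 X7.042 Y0.091
G1 X10.596 Y2.143
G1 X12.000 Y6.000
; layer 3
G0 Z5.500
G0 X12.000 Y6.000
G1 X10.596 Y9.857
G1 X7.042 Y11.909
G1 X3.000 Y11.196
G1 X0.362 Y8.052
G1 X0.362 Y3.948
G1 X3.000 Y0.804
G1 X7.042 Y0.091
G1 X10.596 Y2.143
G1 X12.000 Y6.000
; layer 4
G0 Z7.333
G0 X12.000 Y6.000
G1 X10.596 Y9.857
G1 X7.042 Y11.909
G1 X3.000 Y11.196
G1 X0.362 Y8.052
G1 X0.362 Y3.948
G1 X3.000 Y0.804
G1 X7.042 Y0.091
G1 X10.596 Y2.143
G1 X12.000 Y6.000
; layer 5
G0 Z9.167
G0 X12.000 Y6.000
G1 X10.596 Y9.857
G1 X7.042 Y11.909
G1 X3.000 Y11.196
G1 X0.362 Y8.052
G1 X0.362 Y3.948
G1 X3.000 Y0.804
G1 X7.042 Y0.091
G1 X10.596 Y2.143
G1 X12.000 Y6.000
; layer 6
G0 Z11.000
G0 X12.000 Y6.000
G1 X10.596 Y9.857
G1 X7.042 Y11.909
G1 X3.000 Y11.196
G1 X0.362 Y8.052
G1 X0.362 Y3.948
G1 X3.000 Y0.804
G1 X7.042 Y0.091
G1 X10.596 Y2.143
G1 X12.000 Y6.000
M2 ; end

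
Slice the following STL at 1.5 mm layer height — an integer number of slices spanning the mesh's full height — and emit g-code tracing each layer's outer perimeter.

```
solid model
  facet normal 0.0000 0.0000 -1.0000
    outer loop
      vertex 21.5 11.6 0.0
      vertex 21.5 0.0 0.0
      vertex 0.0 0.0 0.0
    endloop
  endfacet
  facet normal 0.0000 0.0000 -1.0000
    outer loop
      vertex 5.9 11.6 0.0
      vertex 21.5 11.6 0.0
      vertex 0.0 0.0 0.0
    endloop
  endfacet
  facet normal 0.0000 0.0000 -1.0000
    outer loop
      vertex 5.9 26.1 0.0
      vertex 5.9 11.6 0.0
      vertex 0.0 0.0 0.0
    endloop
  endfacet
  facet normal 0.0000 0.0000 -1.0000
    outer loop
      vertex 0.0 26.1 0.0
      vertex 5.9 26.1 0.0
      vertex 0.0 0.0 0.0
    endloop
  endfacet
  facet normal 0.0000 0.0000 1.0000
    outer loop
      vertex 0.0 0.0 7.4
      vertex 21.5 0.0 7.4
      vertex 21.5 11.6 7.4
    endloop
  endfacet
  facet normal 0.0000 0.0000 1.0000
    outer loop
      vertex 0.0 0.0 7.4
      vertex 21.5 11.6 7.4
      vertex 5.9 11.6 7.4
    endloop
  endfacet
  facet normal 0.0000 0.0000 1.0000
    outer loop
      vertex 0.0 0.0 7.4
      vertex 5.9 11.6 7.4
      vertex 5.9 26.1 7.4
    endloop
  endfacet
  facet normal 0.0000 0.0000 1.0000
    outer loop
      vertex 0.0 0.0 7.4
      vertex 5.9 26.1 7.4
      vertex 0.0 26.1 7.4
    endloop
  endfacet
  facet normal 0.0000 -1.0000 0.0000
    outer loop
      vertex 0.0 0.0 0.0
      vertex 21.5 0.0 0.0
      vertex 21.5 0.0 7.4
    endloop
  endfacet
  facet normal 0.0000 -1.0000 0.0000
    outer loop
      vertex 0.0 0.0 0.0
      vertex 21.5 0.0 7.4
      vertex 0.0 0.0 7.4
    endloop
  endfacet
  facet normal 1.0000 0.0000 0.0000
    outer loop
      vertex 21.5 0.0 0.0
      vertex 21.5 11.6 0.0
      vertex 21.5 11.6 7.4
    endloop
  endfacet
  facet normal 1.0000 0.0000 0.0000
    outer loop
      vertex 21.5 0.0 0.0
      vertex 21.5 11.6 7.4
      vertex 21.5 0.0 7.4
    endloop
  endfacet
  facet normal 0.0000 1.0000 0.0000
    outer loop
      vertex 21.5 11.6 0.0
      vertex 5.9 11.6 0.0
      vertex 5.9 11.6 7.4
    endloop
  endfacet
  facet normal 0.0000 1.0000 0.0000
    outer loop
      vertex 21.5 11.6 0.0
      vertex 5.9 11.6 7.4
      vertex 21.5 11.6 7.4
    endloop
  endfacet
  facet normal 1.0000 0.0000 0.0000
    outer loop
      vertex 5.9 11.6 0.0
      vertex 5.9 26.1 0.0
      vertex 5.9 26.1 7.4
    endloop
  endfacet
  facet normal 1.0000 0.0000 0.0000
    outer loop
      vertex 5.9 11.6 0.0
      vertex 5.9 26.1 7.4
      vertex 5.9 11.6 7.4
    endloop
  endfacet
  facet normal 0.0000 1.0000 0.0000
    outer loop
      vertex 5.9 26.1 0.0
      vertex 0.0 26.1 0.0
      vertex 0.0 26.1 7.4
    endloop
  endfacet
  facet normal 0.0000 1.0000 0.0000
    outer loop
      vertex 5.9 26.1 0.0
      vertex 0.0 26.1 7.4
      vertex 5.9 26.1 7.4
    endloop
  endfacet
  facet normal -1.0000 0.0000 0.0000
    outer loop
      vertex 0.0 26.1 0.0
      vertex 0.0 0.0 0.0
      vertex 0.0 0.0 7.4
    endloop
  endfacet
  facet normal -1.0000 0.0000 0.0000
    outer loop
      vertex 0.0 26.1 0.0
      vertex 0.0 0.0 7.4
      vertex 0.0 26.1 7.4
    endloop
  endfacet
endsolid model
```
; perimeter-only toolpath
G21 ; units = mm
G90 ; absolute positioning
G28 ; home
; layer 1
G0 Z1.5
G0 X0.0 Y0.0
G1 X21.5 Y0.0
G1 X21.5 Y11.6
G1 X5.9 Y11.6
G1 X5.9 Y26.1
G1 X0.0 Y26.1
G1 X0.0 Y0.0
; layer 2
G0 Z3.0
G0 X0.0 Y0.0
G1 X21.5 Y0.0
G1 X21.5 Y11.6
G1 X5.9 Y11.6
G1 X5.9 Y26.1
G1 X0.0 Y26.1
G1 X0.0 Y0.0
; layer 3
G0 Z4.4
G0 X0.0 Y0.0
G1 X21.5 Y0.0
G1 X21.5 Y11.6
G1 X5.9 Y11.6
G1 X5.9 Y26.1
G1 X0.0 Y26.1
G1 X0.0 Y0.0
; layer 4
G0 Z5.9
G0 X0.0 Y0.0
G1 X21.5 Y0.0
G1 X21.5 Y11.6
G1 X5.9 Y11.6
G1 X5.9 Y26.1
G1 X0.0 Y26.1
G1 X0.0 Y0.0
; layer 5
G0 Z7.4
G0 X0.0 Y0.0
G1 X21.5 Y0.0
G1 X21.5 Y11.6
G1 X5.9 Y11.6
G1 X5.9 Y26.1
G1 X0.0 Y26.1
G1 X0.0 Y0.0
M2 ; end

The solid is an L-shaped prism: outer 21.5 × 26.1 mm, arm thicknesses ≈ 11.6 mm (horizontal) and 5.9 mm (vertical), extruded 7.4 mm in z. Slicing at Δz = 1.5 mm — 5 equal slices spanning the solid's height, so layer i sits at z = i·h/5 — gives 5 non-empty perimeters. Each is a 6-segment closed polygon; G0 lifts to the layer z and rapids to the start vertex, then G1 traces the edges.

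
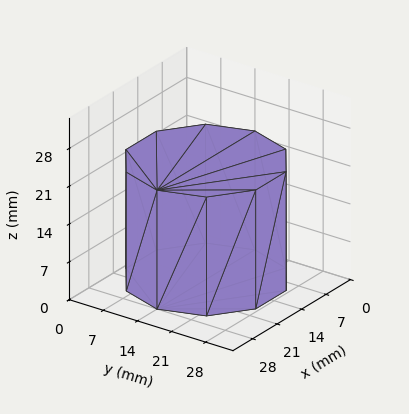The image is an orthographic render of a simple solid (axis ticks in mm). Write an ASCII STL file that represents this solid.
Reading the render: the shape is a regular 10-sided prism (a cylinder approximated with 10 flat sides), circumscribed radius ≈ 14 mm, height ≈ 22 mm (dimensions read to the nearest mm from the axis ticks). For the STL, each face is triangulated and given an outward normal.

solid part
  facet normal 0.0000 0.0000 -1.0000
    outer loop
      vertex 18.326 27.315 0.000
      vertex 25.326 22.229 0.000
      vertex 28.000 14.000 0.000
    endloop
  endfacet
  facet normal 0.0000 0.0000 -1.0000
    outer loop
      vertex 9.674 27.315 0.000
      vertex 18.326 27.315 0.000
      vertex 28.000 14.000 0.000
    endloop
  endfacet
  facet normal 0.0000 0.0000 -1.0000
    outer loop
      vertex 2.674 22.229 0.000
      vertex 9.674 27.315 0.000
      vertex 28.000 14.000 0.000
    endloop
  endfacet
  facet normal 0.0000 0.0000 -1.0000
    outer loop
      vertex 0.000 14.000 0.000
      vertex 2.674 22.229 0.000
      vertex 28.000 14.000 0.000
    endloop
  endfacet
  facet normal 0.0000 0.0000 -1.0000
    outer loop
      vertex 2.674 5.771 0.000
      vertex 0.000 14.000 0.000
      vertex 28.000 14.000 0.000
    endloop
  endfacet
  facet normal 0.0000 0.0000 -1.0000
    outer loop
      vertex 9.674 0.685 0.000
      vertex 2.674 5.771 0.000
      vertex 28.000 14.000 0.000
    endloop
  endfacet
  facet normal 0.0000 0.0000 -1.0000
    outer loop
      vertex 18.326 0.685 0.000
      vertex 9.674 0.685 0.000
      vertex 28.000 14.000 0.000
    endloop
  endfacet
  facet normal 0.0000 0.0000 -1.0000
    outer loop
      vertex 25.326 5.771 0.000
      vertex 18.326 0.685 0.000
      vertex 28.000 14.000 0.000
    endloop
  endfacet
  facet normal 0.0000 0.0000 1.0000
    outer loop
      vertex 28.000 14.000 22.000
      vertex 25.326 22.229 22.000
      vertex 18.326 27.315 22.000
    endloop
  endfacet
  facet normal 0.0000 0.0000 1.0000
    outer loop
      vertex 28.000 14.000 22.000
      vertex 18.326 27.315 22.000
      vertex 9.674 27.315 22.000
    endloop
  endfacet
  facet normal 0.0000 0.0000 1.0000
    outer loop
      vertex 28.000 14.000 22.000
      vertex 9.674 27.315 22.000
      vertex 2.674 22.229 22.000
    endloop
  endfacet
  facet normal 0.0000 0.0000 1.0000
    outer loop
      vertex 28.000 14.000 22.000
      vertex 2.674 22.229 22.000
      vertex 0.000 14.000 22.000
    endloop
  endfacet
  facet normal 0.0000 0.0000 1.0000
    outer loop
      vertex 28.000 14.000 22.000
      vertex 0.000 14.000 22.000
      vertex 2.674 5.771 22.000
    endloop
  endfacet
  facet normal 0.0000 0.0000 1.0000
    outer loop
      vertex 28.000 14.000 22.000
      vertex 2.674 5.771 22.000
      vertex 9.674 0.685 22.000
    endloop
  endfacet
  facet normal 0.0000 0.0000 1.0000
    outer loop
      vertex 28.000 14.000 22.000
      vertex 9.674 0.685 22.000
      vertex 18.326 0.685 22.000
    endloop
  endfacet
  facet normal 0.0000 0.0000 1.0000
    outer loop
      vertex 28.000 14.000 22.000
      vertex 18.326 0.685 22.000
      vertex 25.326 5.771 22.000
    endloop
  endfacet
  facet normal 0.9510 0.3090 0.0000
    outer loop
      vertex 28.000 14.000 0.000
      vertex 25.326 22.229 0.000
      vertex 25.326 22.229 22.000
    endloop
  endfacet
  facet normal 0.9510 0.3090 0.0000
    outer loop
      vertex 28.000 14.000 0.000
      vertex 25.326 22.229 22.000
      vertex 28.000 14.000 22.000
    endloop
  endfacet
  facet normal 0.5878 0.8090 0.0000
    outer loop
      vertex 25.326 22.229 0.000
      vertex 18.326 27.315 0.000
      vertex 18.326 27.315 22.000
    endloop
  endfacet
  facet normal 0.5878 0.8090 0.0000
    outer loop
      vertex 25.326 22.229 0.000
      vertex 18.326 27.315 22.000
      vertex 25.326 22.229 22.000
    endloop
  endfacet
  facet normal 0.0000 1.0000 0.0000
    outer loop
      vertex 18.326 27.315 0.000
      vertex 9.674 27.315 0.000
      vertex 9.674 27.315 22.000
    endloop
  endfacet
  facet normal 0.0000 1.0000 0.0000
    outer loop
      vertex 18.326 27.315 0.000
      vertex 9.674 27.315 22.000
      vertex 18.326 27.315 22.000
    endloop
  endfacet
  facet normal -0.5878 0.8090 0.0000
    outer loop
      vertex 9.674 27.315 0.000
      vertex 2.674 22.229 0.000
      vertex 2.674 22.229 22.000
    endloop
  endfacet
  facet normal -0.5878 0.8090 0.0000
    outer loop
      vertex 9.674 27.315 0.000
      vertex 2.674 22.229 22.000
      vertex 9.674 27.315 22.000
    endloop
  endfacet
  facet normal -0.9510 0.3090 0.0000
    outer loop
      vertex 2.674 22.229 0.000
      vertex 0.000 14.000 0.000
      vertex 0.000 14.000 22.000
    endloop
  endfacet
  facet normal -0.9510 0.3090 0.0000
    outer loop
      vertex 2.674 22.229 0.000
      vertex 0.000 14.000 22.000
      vertex 2.674 22.229 22.000
    endloop
  endfacet
  facet normal -0.9510 -0.3090 0.0000
    outer loop
      vertex 0.000 14.000 0.000
      vertex 2.674 5.771 0.000
      vertex 2.674 5.771 22.000
    endloop
  endfacet
  facet normal -0.9510 -0.3090 0.0000
    outer loop
      vertex 0.000 14.000 0.000
      vertex 2.674 5.771 22.000
      vertex 0.000 14.000 22.000
    endloop
  endfacet
  facet normal -0.5878 -0.8090 0.0000
    outer loop
      vertex 2.674 5.771 0.000
      vertex 9.674 0.685 0.000
      vertex 9.674 0.685 22.000
    endloop
  endfacet
  facet normal -0.5878 -0.8090 0.0000
    outer loop
      vertex 2.674 5.771 0.000
      vertex 9.674 0.685 22.000
      vertex 2.674 5.771 22.000
    endloop
  endfacet
  facet normal 0.0000 -1.0000 0.0000
    outer loop
      vertex 9.674 0.685 0.000
      vertex 18.326 0.685 0.000
      vertex 18.326 0.685 22.000
    endloop
  endfacet
  facet normal 0.0000 -1.0000 0.0000
    outer loop
      vertex 9.674 0.685 0.000
      vertex 18.326 0.685 22.000
      vertex 9.674 0.685 22.000
    endloop
  endfacet
  facet normal 0.5878 -0.8090 0.0000
    outer loop
      vertex 18.326 0.685 0.000
      vertex 25.326 5.771 0.000
      vertex 25.326 5.771 22.000
    endloop
  endfacet
  facet normal 0.5878 -0.8090 0.0000
    outer loop
      vertex 18.326 0.685 0.000
      vertex 25.326 5.771 22.000
      vertex 18.326 0.685 22.000
    endloop
  endfacet
  facet normal 0.9510 -0.3090 0.0000
    outer loop
      vertex 25.326 5.771 0.000
      vertex 28.000 14.000 0.000
      vertex 28.000 14.000 22.000
    endloop
  endfacet
  facet normal 0.9510 -0.3090 0.0000
    outer loop
      vertex 25.326 5.771 0.000
      vertex 28.000 14.000 22.000
      vertex 25.326 5.771 22.000
    endloop
  endfacet
endsolid part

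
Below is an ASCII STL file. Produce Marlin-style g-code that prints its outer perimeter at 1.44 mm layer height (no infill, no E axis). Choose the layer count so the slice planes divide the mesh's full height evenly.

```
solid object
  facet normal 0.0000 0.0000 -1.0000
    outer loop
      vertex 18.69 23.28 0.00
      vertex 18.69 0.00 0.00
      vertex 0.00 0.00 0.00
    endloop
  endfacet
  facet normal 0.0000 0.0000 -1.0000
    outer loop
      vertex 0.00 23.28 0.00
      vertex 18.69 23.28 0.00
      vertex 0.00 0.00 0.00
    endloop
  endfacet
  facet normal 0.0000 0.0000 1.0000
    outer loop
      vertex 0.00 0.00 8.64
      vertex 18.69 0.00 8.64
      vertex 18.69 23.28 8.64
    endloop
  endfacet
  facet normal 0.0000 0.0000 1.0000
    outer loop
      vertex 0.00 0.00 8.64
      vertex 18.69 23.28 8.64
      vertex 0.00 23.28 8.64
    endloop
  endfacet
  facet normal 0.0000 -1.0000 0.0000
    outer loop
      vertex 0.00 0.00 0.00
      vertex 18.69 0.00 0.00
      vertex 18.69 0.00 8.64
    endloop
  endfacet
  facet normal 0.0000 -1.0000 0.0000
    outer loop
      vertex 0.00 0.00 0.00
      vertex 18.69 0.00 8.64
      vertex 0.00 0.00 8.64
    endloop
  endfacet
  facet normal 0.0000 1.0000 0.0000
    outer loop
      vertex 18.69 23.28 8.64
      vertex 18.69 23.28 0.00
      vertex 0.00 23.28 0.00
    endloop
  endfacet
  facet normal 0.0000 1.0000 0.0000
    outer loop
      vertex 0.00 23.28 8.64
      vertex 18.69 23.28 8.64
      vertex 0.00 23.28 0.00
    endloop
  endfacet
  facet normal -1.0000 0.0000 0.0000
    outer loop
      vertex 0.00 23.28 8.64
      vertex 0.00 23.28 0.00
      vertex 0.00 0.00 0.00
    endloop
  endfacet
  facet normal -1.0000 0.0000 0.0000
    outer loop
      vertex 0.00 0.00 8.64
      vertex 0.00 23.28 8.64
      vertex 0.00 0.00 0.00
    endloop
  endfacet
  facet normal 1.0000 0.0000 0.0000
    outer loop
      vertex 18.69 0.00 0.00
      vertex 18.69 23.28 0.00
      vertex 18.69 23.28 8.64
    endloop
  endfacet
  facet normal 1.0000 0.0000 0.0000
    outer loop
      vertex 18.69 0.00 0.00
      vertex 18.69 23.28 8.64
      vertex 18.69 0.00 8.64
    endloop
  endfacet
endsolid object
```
; perimeter-only toolpath
G21 ; units = mm
G90 ; absolute positioning
G28 ; home
; layer 1
G0 Z1.44
G0 X0.00 Y0.00
G1 X18.69 Y0.00
G1 X18.69 Y23.28
G1 X0.00 Y23.28
G1 X0.00 Y0.00
; layer 2
G0 Z2.88
G0 X0.00 Y0.00
G1 X18.69 Y0.00
G1 X18.69 Y23.28
G1 X0.00 Y23.28
G1 X0.00 Y0.00
; layer 3
G0 Z4.32
G0 X0.00 Y0.00
G1 X18.69 Y0.00
G1 X18.69 Y23.28
G1 X0.00 Y23.28
G1 X0.00 Y0.00
; layer 4
G0 Z5.76
G0 X0.00 Y0.00
G1 X18.69 Y0.00
G1 X18.69 Y23.28
G1 X0.00 Y23.28
G1 X0.00 Y0.00
; layer 5
G0 Z7.20
G0 X0.00 Y0.00
G1 X18.69 Y0.00
G1 X18.69 Y23.28
G1 X0.00 Y23.28
G1 X0.00 Y0.00
; layer 6
G0 Z8.64
G0 X0.00 Y0.00
G1 X18.69 Y0.00
G1 X18.69 Y23.28
G1 X0.00 Y23.28
G1 X0.00 Y0.00
M2 ; end

The solid is a rectangular box, roughly 18.7 × 23.3 mm footprint and 8.64 mm tall. Slicing at Δz = 1.44 mm — 6 equal slices spanning the solid's height, so layer i sits at z = i·h/6 — gives 6 non-empty perimeters. Each is a 4-segment closed polygon; G0 lifts to the layer z and rapids to the start vertex, then G1 traces the edges.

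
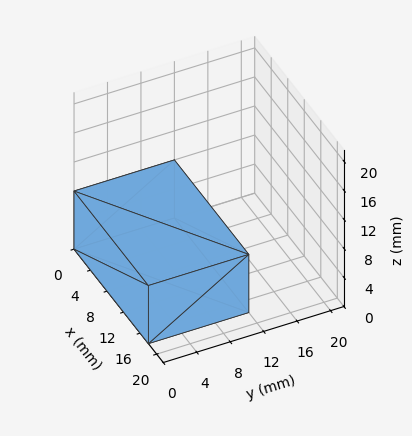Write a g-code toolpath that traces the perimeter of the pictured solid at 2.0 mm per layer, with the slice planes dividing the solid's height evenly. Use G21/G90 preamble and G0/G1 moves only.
Reading the render: the shape is a rectangular box, roughly 18 × 12 mm footprint and 8 mm tall (dimensions read to the nearest mm from the axis ticks). For the g-code, the solid's height is divided into equal slices at the stated Δz and each level perimeter traced with G1 moves after a G0 lift.

; perimeter-only toolpath
G21 ; units = mm
G90 ; absolute positioning
G28 ; home
; layer 1
G0 Z2.0
G0 X0.0 Y0.0
G1 X18.0 Y0.0
G1 X18.0 Y12.0
G1 X0.0 Y12.0
G1 X0.0 Y0.0
; layer 2
G0 Z4.0
G0 X0.0 Y0.0
G1 X18.0 Y0.0
G1 X18.0 Y12.0
G1 X0.0 Y12.0
G1 X0.0 Y0.0
; layer 3
G0 Z6.0
G0 X0.0 Y0.0
G1 X18.0 Y0.0
G1 X18.0 Y12.0
G1 X0.0 Y12.0
G1 X0.0 Y0.0
; layer 4
G0 Z8.0
G0 X0.0 Y0.0
G1 X18.0 Y0.0
G1 X18.0 Y12.0
G1 X0.0 Y12.0
G1 X0.0 Y0.0
M2 ; end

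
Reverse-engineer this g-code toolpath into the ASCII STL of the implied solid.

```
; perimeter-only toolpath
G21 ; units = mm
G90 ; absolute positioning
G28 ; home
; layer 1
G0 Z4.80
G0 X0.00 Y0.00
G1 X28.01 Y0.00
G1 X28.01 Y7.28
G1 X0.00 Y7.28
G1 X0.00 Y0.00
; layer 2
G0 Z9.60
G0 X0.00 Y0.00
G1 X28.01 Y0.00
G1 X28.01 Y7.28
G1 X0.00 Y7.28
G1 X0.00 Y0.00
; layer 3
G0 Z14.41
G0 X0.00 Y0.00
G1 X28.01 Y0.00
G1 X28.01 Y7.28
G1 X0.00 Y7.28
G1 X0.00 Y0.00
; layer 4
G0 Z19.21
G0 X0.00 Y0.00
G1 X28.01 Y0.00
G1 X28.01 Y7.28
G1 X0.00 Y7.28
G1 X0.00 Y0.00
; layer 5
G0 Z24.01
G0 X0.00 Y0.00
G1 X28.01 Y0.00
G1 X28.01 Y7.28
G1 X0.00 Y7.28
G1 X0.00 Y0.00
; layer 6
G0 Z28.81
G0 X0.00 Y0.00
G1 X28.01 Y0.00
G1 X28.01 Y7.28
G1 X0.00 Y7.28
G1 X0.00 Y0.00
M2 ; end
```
solid part
  facet normal 0.0000 0.0000 -1.0000
    outer loop
      vertex 28.01 7.28 0.00
      vertex 28.01 0.00 0.00
      vertex 0.00 0.00 0.00
    endloop
  endfacet
  facet normal 0.0000 0.0000 -1.0000
    outer loop
      vertex 0.00 7.28 0.00
      vertex 28.01 7.28 0.00
      vertex 0.00 0.00 0.00
    endloop
  endfacet
  facet normal 0.0000 0.0000 1.0000
    outer loop
      vertex 0.00 0.00 28.81
      vertex 28.01 0.00 28.81
      vertex 28.01 7.28 28.81
    endloop
  endfacet
  facet normal 0.0000 0.0000 1.0000
    outer loop
      vertex 0.00 0.00 28.81
      vertex 28.01 7.28 28.81
      vertex 0.00 7.28 28.81
    endloop
  endfacet
  facet normal 0.0000 -1.0000 0.0000
    outer loop
      vertex 0.00 0.00 0.00
      vertex 28.01 0.00 0.00
      vertex 28.01 0.00 28.81
    endloop
  endfacet
  facet normal 0.0000 -1.0000 0.0000
    outer loop
      vertex 0.00 0.00 0.00
      vertex 28.01 0.00 28.81
      vertex 0.00 0.00 28.81
    endloop
  endfacet
  facet normal 0.0000 1.0000 0.0000
    outer loop
      vertex 28.01 7.28 28.81
      vertex 28.01 7.28 0.00
      vertex 0.00 7.28 0.00
    endloop
  endfacet
  facet normal 0.0000 1.0000 0.0000
    outer loop
      vertex 0.00 7.28 28.81
      vertex 28.01 7.28 28.81
      vertex 0.00 7.28 0.00
    endloop
  endfacet
  facet normal -1.0000 0.0000 0.0000
    outer loop
      vertex 0.00 7.28 28.81
      vertex 0.00 7.28 0.00
      vertex 0.00 0.00 0.00
    endloop
  endfacet
  facet normal -1.0000 0.0000 0.0000
    outer loop
      vertex 0.00 0.00 28.81
      vertex 0.00 7.28 28.81
      vertex 0.00 0.00 0.00
    endloop
  endfacet
  facet normal 1.0000 0.0000 0.0000
    outer loop
      vertex 28.01 0.00 0.00
      vertex 28.01 7.28 0.00
      vertex 28.01 7.28 28.81
    endloop
  endfacet
  facet normal 1.0000 0.0000 0.0000
    outer loop
      vertex 28.01 0.00 0.00
      vertex 28.01 7.28 28.81
      vertex 28.01 0.00 28.81
    endloop
  endfacet
endsolid part

The G0 Z moves step by Δz≈4.80 mm. Every layer's G1 loop is the same polygon, so the solid is a straight extrusion of it from z=0 to z≈28.8. Closing with flat bottom and top caps and triangulating gives 12 facets — a rectangular box, roughly 28 × 7.28 mm footprint and 28.8 mm tall.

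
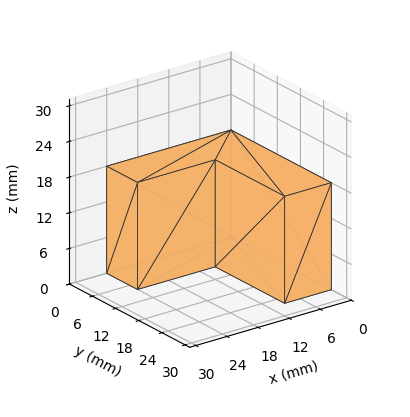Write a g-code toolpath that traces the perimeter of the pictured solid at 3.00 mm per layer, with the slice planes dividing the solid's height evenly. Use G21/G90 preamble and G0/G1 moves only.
Reading the render: the shape is an L-shaped prism: outer 24 × 26 mm, arm thicknesses ≈ 8 mm (horizontal) and 9 mm (vertical), extruded 18 mm in z (dimensions read to the nearest mm from the axis ticks). For the g-code, the solid's height is divided into equal slices at the stated Δz and each level perimeter traced with G1 moves after a G0 lift.

; perimeter-only toolpath
G21 ; units = mm
G90 ; absolute positioning
G28 ; home
; layer 1
G0 Z3.00
G0 X0.00 Y0.00
G1 X24.00 Y0.00
G1 X24.00 Y8.00
G1 X9.00 Y8.00
G1 X9.00 Y26.00
G1 X0.00 Y26.00
G1 X0.00 Y0.00
; layer 2
G0 Z6.00
G0 X0.00 Y0.00
G1 X24.00 Y0.00
G1 X24.00 Y8.00
G1 X9.00 Y8.00
G1 X9.00 Y26.00
G1 X0.00 Y26.00
G1 X0.00 Y0.00
; layer 3
G0 Z9.00
G0 X0.00 Y0.00
G1 X24.00 Y0.00
G1 X24.00 Y8.00
G1 X9.00 Y8.00
G1 X9.00 Y26.00
G1 X0.00 Y26.00
G1 X0.00 Y0.00
; layer 4
G0 Z12.00
G0 X0.00 Y0.00
G1 X24.00 Y0.00
G1 X24.00 Y8.00
G1 X9.00 Y8.00
G1 X9.00 Y26.00
G1 X0.00 Y26.00
G1 X0.00 Y0.00
; layer 5
G0 Z15.00
G0 X0.00 Y0.00
G1 X24.00 Y0.00
G1 X24.00 Y8.00
G1 X9.00 Y8.00
G1 X9.00 Y26.00
G1 X0.00 Y26.00
G1 X0.00 Y0.00
; layer 6
G0 Z18.00
G0 X0.00 Y0.00
G1 X24.00 Y0.00
G1 X24.00 Y8.00
G1 X9.00 Y8.00
G1 X9.00 Y26.00
G1 X0.00 Y26.00
G1 X0.00 Y0.00
M2 ; end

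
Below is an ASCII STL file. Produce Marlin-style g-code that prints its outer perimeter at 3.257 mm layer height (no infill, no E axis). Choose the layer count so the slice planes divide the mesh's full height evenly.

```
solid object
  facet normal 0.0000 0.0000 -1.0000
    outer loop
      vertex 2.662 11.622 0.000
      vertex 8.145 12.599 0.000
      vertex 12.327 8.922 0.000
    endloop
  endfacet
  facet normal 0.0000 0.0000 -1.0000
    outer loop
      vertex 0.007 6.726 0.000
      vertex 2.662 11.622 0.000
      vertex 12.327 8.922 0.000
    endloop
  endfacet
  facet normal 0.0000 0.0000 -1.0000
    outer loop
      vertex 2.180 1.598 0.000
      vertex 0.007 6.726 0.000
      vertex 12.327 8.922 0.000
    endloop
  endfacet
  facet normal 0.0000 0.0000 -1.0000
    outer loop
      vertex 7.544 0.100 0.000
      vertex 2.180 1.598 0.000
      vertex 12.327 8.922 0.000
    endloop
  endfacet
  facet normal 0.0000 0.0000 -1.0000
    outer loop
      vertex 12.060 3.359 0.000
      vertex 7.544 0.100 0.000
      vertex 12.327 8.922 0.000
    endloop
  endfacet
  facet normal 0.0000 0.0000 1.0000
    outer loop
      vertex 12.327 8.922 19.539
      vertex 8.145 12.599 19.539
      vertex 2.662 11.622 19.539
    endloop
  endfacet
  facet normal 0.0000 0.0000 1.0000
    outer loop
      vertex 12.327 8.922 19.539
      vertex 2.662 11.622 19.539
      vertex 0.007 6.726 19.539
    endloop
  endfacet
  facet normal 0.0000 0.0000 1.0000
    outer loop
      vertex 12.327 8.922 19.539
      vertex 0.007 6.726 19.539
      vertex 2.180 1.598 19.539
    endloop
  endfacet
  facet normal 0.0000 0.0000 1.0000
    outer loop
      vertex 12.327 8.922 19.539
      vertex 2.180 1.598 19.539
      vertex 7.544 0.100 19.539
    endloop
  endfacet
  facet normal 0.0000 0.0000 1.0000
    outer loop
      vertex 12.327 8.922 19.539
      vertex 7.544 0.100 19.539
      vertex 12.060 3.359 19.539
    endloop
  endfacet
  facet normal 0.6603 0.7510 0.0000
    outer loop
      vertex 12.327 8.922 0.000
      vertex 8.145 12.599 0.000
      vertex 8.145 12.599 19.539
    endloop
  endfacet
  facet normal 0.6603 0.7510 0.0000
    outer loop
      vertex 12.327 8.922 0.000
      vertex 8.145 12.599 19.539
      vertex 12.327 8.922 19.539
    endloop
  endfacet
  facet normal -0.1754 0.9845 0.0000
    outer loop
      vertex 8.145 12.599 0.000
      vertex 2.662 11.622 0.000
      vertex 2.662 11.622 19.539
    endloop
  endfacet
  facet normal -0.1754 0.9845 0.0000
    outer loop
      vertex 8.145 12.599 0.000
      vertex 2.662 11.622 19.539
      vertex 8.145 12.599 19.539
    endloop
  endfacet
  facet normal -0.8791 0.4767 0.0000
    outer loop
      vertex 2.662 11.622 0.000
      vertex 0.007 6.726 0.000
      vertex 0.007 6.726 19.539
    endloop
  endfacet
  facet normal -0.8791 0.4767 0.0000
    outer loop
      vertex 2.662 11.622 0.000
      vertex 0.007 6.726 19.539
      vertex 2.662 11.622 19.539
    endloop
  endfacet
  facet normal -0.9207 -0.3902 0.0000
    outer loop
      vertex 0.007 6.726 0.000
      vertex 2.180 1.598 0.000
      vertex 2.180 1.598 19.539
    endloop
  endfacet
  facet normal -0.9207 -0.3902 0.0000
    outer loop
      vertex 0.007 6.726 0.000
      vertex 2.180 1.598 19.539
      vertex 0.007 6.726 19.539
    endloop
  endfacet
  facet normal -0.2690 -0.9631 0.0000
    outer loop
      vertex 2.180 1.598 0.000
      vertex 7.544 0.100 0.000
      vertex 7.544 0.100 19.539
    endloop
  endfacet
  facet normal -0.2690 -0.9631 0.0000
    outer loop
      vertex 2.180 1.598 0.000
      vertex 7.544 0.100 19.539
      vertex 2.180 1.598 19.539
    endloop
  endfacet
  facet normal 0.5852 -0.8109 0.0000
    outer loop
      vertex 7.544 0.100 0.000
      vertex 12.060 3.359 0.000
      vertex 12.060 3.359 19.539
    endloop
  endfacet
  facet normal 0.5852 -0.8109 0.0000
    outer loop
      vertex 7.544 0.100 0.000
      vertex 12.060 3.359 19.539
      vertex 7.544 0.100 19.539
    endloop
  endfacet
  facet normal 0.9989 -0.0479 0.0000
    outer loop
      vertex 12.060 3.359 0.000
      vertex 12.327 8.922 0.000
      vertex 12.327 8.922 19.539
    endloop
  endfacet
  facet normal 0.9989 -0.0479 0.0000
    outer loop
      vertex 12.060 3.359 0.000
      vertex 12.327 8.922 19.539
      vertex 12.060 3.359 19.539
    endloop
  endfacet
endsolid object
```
; perimeter-only toolpath
G21 ; units = mm
G90 ; absolute positioning
G28 ; home
; layer 1
G0 Z3.257
G0 X12.327 Y8.922
G1 X8.145 Y12.599
G1 X2.662 Y11.622
G1 X0.007 Y6.726
G1 X2.180 Y1.598
G1 X7.544 Y0.100
G1 X12.060 Y3.359
G1 X12.327 Y8.922
; layer 2
G0 Z6.513
G0 X12.327 Y8.922
G1 X8.145 Y12.599
G1 X2.662 Y11.622
G1 X0.007 Y6.726
G1 X2.180 Y1.598
G1 X7.544 Y0.100
G1 X12.060 Y3.359
G1 X12.327 Y8.922
; layer 3
G0 Z9.770
G0 X12.327 Y8.922
G1 X8.145 Y12.599
G1 X2.662 Y11.622
G1 X0.007 Y6.726
G1 X2.180 Y1.598
G1 X7.544 Y0.100
G1 X12.060 Y3.359
G1 X12.327 Y8.922
; layer 4
G0 Z13.026
G0 X12.327 Y8.922
G1 X8.145 Y12.599
G1 X2.662 Y11.622
G1 X0.007 Y6.726
G1 X2.180 Y1.598
G1 X7.544 Y0.100
G1 X12.060 Y3.359
G1 X12.327 Y8.922
; layer 5
G0 Z16.283
G0 X12.327 Y8.922
G1 X8.145 Y12.599
G1 X2.662 Y11.622
G1 X0.007 Y6.726
G1 X2.180 Y1.598
G1 X7.544 Y0.100
G1 X12.060 Y3.359
G1 X12.327 Y8.922
; layer 6
G0 Z19.539
G0 X12.327 Y8.922
G1 X8.145 Y12.599
G1 X2.662 Y11.622
G1 X0.007 Y6.726
G1 X2.180 Y1.598
G1 X7.544 Y0.100
G1 X12.060 Y3.359
G1 X12.327 Y8.922
M2 ; end

The solid is a regular 7-sided prism (a cylinder approximated with 7 flat sides), circumscribed radius ≈ 6.42 mm, height ≈ 19.5 mm. Slicing at Δz = 3.257 mm — 6 equal slices spanning the solid's height, so layer i sits at z = i·h/6 — gives 6 non-empty perimeters. Each is a 7-segment closed polygon; G0 lifts to the layer z and rapids to the start vertex, then G1 traces the edges.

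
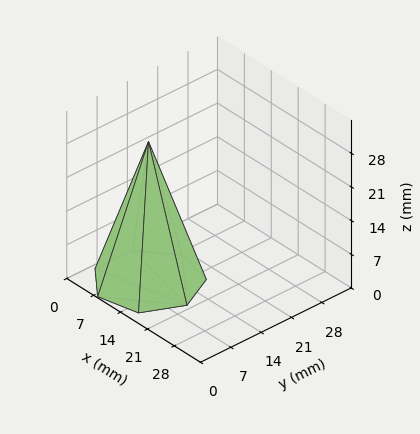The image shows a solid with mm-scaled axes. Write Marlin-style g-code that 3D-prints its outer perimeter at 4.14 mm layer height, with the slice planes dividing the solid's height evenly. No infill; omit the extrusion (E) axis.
Reading the render: the shape is a regular 7-sided pyramid, base circumscribed radius ≈ 10 mm, apex at z ≈ 29 mm (dimensions read to the nearest mm from the axis ticks). For the g-code, the solid's height is divided into equal slices at the stated Δz and each level perimeter traced with G1 moves after a G0 lift.

; perimeter-only toolpath
G21 ; units = mm
G90 ; absolute positioning
G28 ; home
; layer 1
G0 Z4.14
G0 X18.57 Y10.00
G1 X15.34 Y16.70
G1 X8.09 Y18.36
G1 X2.28 Y13.72
G1 X2.28 Y6.28
G1 X8.09 Y1.64
G1 X15.34 Y3.30
G1 X18.57 Y10.00
; layer 2
G0 Z8.29
G0 X17.14 Y10.00
G1 X14.45 Y15.59
G1 X8.41 Y16.96
G1 X3.56 Y13.10
G1 X3.56 Y6.90
G1 X8.41 Y3.04
G1 X14.45 Y4.41
G1 X17.14 Y10.00
; layer 3
G0 Z12.43
G0 X15.71 Y10.00
G1 X13.56 Y14.47
G1 X8.73 Y15.57
G1 X4.85 Y12.48
G1 X4.85 Y7.52
G1 X8.73 Y4.43
G1 X13.56 Y5.53
G1 X15.71 Y10.00
; layer 4
G0 Z16.57
G0 X14.29 Y10.00
G1 X12.67 Y13.35
G1 X9.04 Y14.18
G1 X6.14 Y11.86
G1 X6.14 Y8.14
G1 X9.04 Y5.82
G1 X12.67 Y6.65
G1 X14.29 Y10.00
; layer 5
G0 Z20.71
G0 X12.86 Y10.00
G1 X11.78 Y12.23
G1 X9.36 Y12.79
G1 X7.43 Y11.24
G1 X7.43 Y8.76
G1 X9.36 Y7.21
G1 X11.78 Y7.77
G1 X12.86 Y10.00
; layer 6
G0 Z24.86
G0 X11.43 Y10.00
G1 X10.89 Y11.12
G1 X9.68 Y11.39
G1 X8.71 Y10.62
G1 X8.71 Y9.38
G1 X9.68 Y8.61
G1 X10.89 Y8.88
G1 X11.43 Y10.00
M2 ; end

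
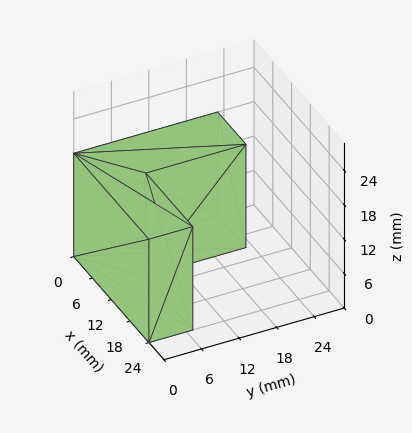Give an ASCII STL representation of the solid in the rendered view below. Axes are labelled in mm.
Reading the render: the shape is an L-shaped prism: outer 24 × 23 mm, arm thicknesses ≈ 7 mm (horizontal) and 9 mm (vertical), extruded 18 mm in z (dimensions read to the nearest mm from the axis ticks). For the STL, each face is triangulated and given an outward normal.

solid part
  facet normal 0.0000 0.0000 -1.0000
    outer loop
      vertex 24.000 7.000 0.000
      vertex 24.000 0.000 0.000
      vertex 0.000 0.000 0.000
    endloop
  endfacet
  facet normal 0.0000 0.0000 -1.0000
    outer loop
      vertex 9.000 7.000 0.000
      vertex 24.000 7.000 0.000
      vertex 0.000 0.000 0.000
    endloop
  endfacet
  facet normal 0.0000 0.0000 -1.0000
    outer loop
      vertex 9.000 23.000 0.000
      vertex 9.000 7.000 0.000
      vertex 0.000 0.000 0.000
    endloop
  endfacet
  facet normal 0.0000 0.0000 -1.0000
    outer loop
      vertex 0.000 23.000 0.000
      vertex 9.000 23.000 0.000
      vertex 0.000 0.000 0.000
    endloop
  endfacet
  facet normal 0.0000 0.0000 1.0000
    outer loop
      vertex 0.000 0.000 18.000
      vertex 24.000 0.000 18.000
      vertex 24.000 7.000 18.000
    endloop
  endfacet
  facet normal 0.0000 0.0000 1.0000
    outer loop
      vertex 0.000 0.000 18.000
      vertex 24.000 7.000 18.000
      vertex 9.000 7.000 18.000
    endloop
  endfacet
  facet normal 0.0000 0.0000 1.0000
    outer loop
      vertex 0.000 0.000 18.000
      vertex 9.000 7.000 18.000
      vertex 9.000 23.000 18.000
    endloop
  endfacet
  facet normal 0.0000 0.0000 1.0000
    outer loop
      vertex 0.000 0.000 18.000
      vertex 9.000 23.000 18.000
      vertex 0.000 23.000 18.000
    endloop
  endfacet
  facet normal 0.0000 -1.0000 0.0000
    outer loop
      vertex 0.000 0.000 0.000
      vertex 24.000 0.000 0.000
      vertex 24.000 0.000 18.000
    endloop
  endfacet
  facet normal 0.0000 -1.0000 0.0000
    outer loop
      vertex 0.000 0.000 0.000
      vertex 24.000 0.000 18.000
      vertex 0.000 0.000 18.000
    endloop
  endfacet
  facet normal 1.0000 0.0000 0.0000
    outer loop
      vertex 24.000 0.000 0.000
      vertex 24.000 7.000 0.000
      vertex 24.000 7.000 18.000
    endloop
  endfacet
  facet normal 1.0000 0.0000 0.0000
    outer loop
      vertex 24.000 0.000 0.000
      vertex 24.000 7.000 18.000
      vertex 24.000 0.000 18.000
    endloop
  endfacet
  facet normal 0.0000 1.0000 0.0000
    outer loop
      vertex 24.000 7.000 0.000
      vertex 9.000 7.000 0.000
      vertex 9.000 7.000 18.000
    endloop
  endfacet
  facet normal 0.0000 1.0000 0.0000
    outer loop
      vertex 24.000 7.000 0.000
      vertex 9.000 7.000 18.000
      vertex 24.000 7.000 18.000
    endloop
  endfacet
  facet normal 1.0000 0.0000 0.0000
    outer loop
      vertex 9.000 7.000 0.000
      vertex 9.000 23.000 0.000
      vertex 9.000 23.000 18.000
    endloop
  endfacet
  facet normal 1.0000 0.0000 0.0000
    outer loop
      vertex 9.000 7.000 0.000
      vertex 9.000 23.000 18.000
      vertex 9.000 7.000 18.000
    endloop
  endfacet
  facet normal 0.0000 1.0000 0.0000
    outer loop
      vertex 9.000 23.000 0.000
      vertex 0.000 23.000 0.000
      vertex 0.000 23.000 18.000
    endloop
  endfacet
  facet normal 0.0000 1.0000 0.0000
    outer loop
      vertex 9.000 23.000 0.000
      vertex 0.000 23.000 18.000
      vertex 9.000 23.000 18.000
    endloop
  endfacet
  facet normal -1.0000 0.0000 0.0000
    outer loop
      vertex 0.000 23.000 0.000
      vertex 0.000 0.000 0.000
      vertex 0.000 0.000 18.000
    endloop
  endfacet
  facet normal -1.0000 0.0000 0.0000
    outer loop
      vertex 0.000 23.000 0.000
      vertex 0.000 0.000 18.000
      vertex 0.000 23.000 18.000
    endloop
  endfacet
endsolid part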